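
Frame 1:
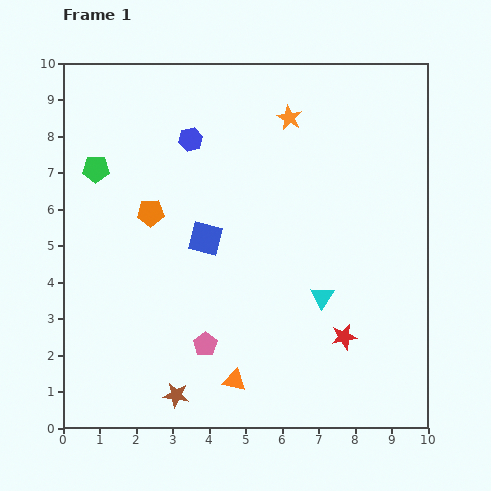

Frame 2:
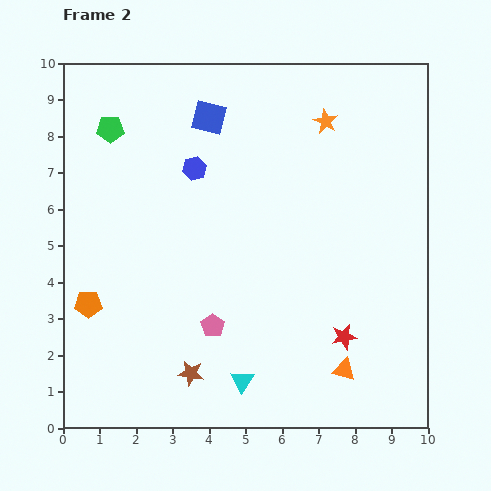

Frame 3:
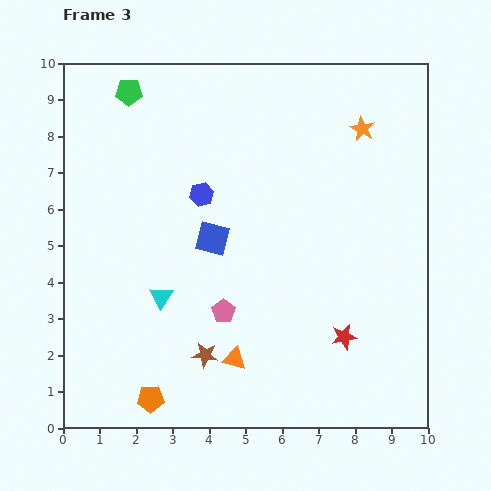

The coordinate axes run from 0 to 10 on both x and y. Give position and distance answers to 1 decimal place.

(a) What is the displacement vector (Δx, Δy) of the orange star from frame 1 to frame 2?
(1.0, -0.1)

The orange star was at (6.2, 8.5) in frame 1 and (7.2, 8.4) in frame 2.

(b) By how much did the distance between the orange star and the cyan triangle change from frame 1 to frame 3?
+2.2

Distance in frame 1: 5.0. Distance in frame 3: 7.2.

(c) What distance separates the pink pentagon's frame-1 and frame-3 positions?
1.0

The pink pentagon moved from (3.9, 2.3) to (4.4, 3.2), a distance of √(0.5² + 0.9²) ≈ 1.0.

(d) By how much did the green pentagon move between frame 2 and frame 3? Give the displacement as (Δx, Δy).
(0.5, 1.0)

The green pentagon was at (1.3, 8.2) in frame 2 and (1.8, 9.2) in frame 3.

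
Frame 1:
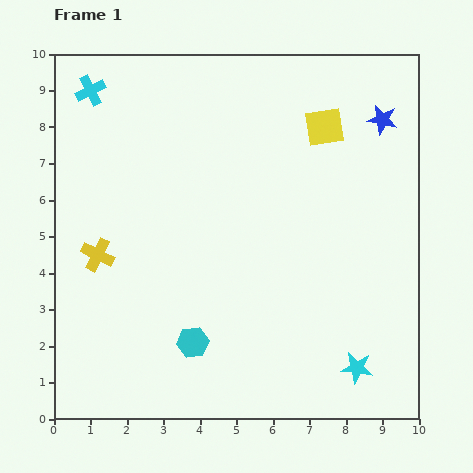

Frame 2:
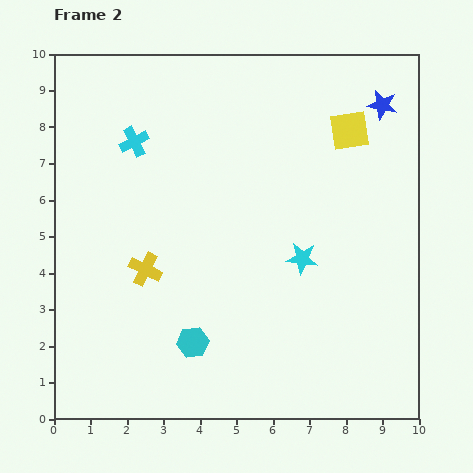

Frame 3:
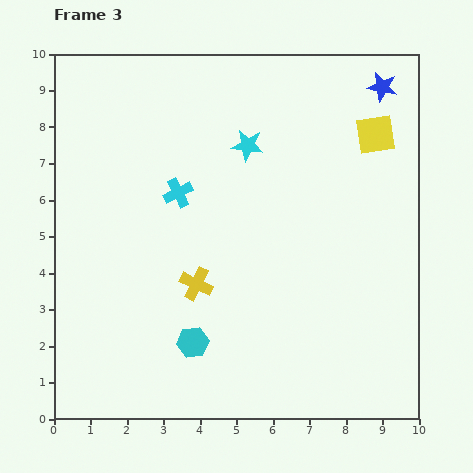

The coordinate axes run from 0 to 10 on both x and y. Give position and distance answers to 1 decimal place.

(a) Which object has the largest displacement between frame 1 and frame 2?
the cyan star

(moved 3.4; next 1.8)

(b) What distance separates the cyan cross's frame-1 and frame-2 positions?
1.8

The cyan cross moved from (1.0, 9.0) to (2.2, 7.6), a distance of √(1.2² + 1.4²) ≈ 1.8.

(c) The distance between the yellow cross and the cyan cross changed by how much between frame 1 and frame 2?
-1.0

Distance in frame 1: 4.5. Distance in frame 2: 3.5.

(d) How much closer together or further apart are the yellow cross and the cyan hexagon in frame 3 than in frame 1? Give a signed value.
-1.9

Distance in frame 1: 3.5. Distance in frame 3: 1.6.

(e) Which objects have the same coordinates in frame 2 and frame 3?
the cyan hexagon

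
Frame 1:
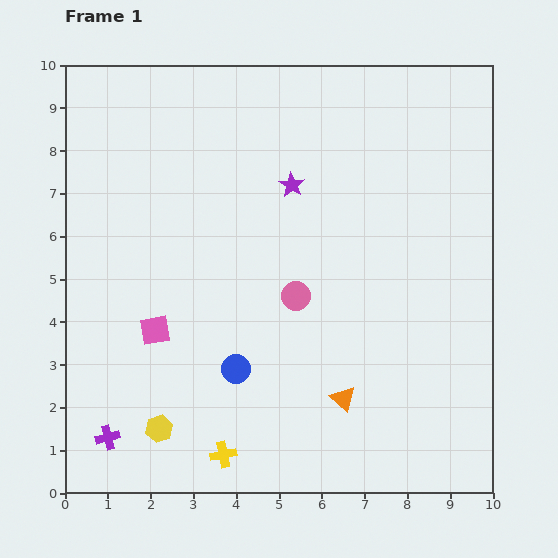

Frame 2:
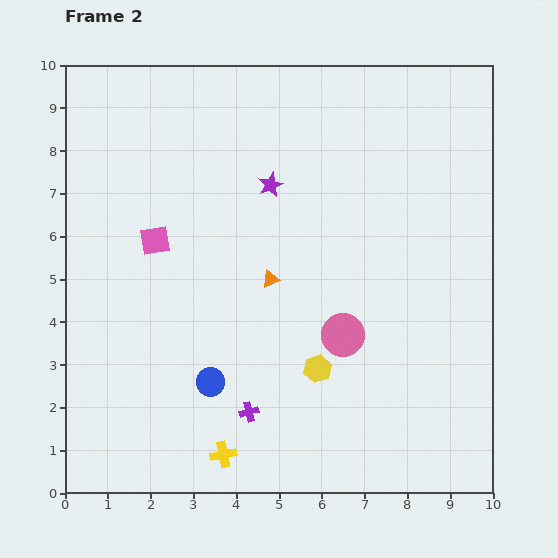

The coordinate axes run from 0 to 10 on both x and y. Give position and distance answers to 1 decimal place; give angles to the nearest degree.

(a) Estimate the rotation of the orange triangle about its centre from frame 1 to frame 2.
53° clockwise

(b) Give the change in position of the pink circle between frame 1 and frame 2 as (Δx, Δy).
(1.1, -0.9)

The pink circle was at (5.4, 4.6) in frame 1 and (6.5, 3.7) in frame 2.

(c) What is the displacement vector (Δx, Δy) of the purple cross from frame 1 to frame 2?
(3.3, 0.6)

The purple cross was at (1.0, 1.3) in frame 1 and (4.3, 1.9) in frame 2.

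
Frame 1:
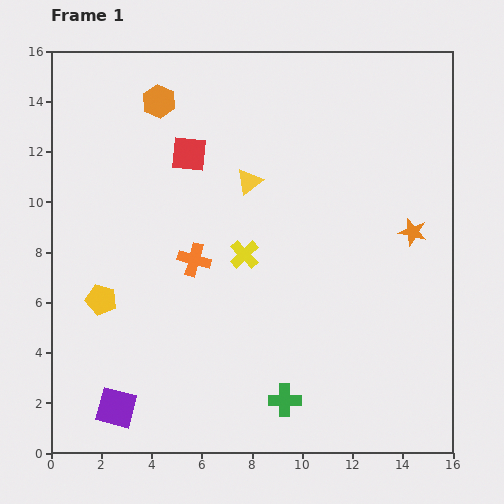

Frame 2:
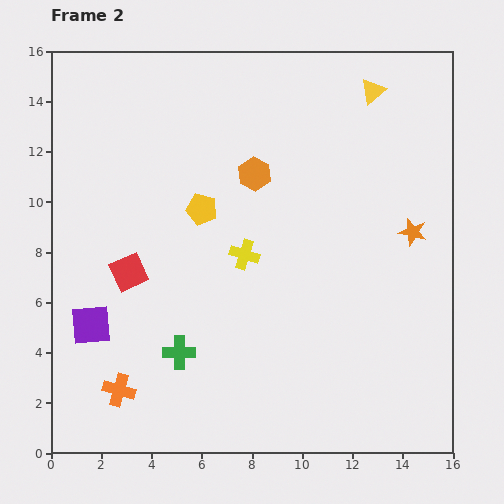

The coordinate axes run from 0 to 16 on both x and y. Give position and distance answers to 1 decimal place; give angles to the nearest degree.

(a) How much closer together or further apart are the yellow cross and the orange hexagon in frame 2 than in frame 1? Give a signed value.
-3.8

Distance in frame 1: 7.0. Distance in frame 2: 3.2.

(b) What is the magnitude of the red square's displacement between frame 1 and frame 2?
5.3

The red square moved from (5.5, 11.9) to (3.1, 7.2), a distance of √(2.4² + 4.7²) ≈ 5.3.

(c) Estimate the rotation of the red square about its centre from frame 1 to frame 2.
30° counter-clockwise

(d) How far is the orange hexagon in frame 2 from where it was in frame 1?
4.8

The orange hexagon moved from (4.3, 14.0) to (8.1, 11.1), a distance of √(3.8² + 2.9²) ≈ 4.8.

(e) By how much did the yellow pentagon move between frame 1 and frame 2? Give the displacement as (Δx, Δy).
(4.0, 3.6)

The yellow pentagon was at (2.0, 6.1) in frame 1 and (6.0, 9.7) in frame 2.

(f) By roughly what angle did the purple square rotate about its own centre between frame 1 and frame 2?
19° counter-clockwise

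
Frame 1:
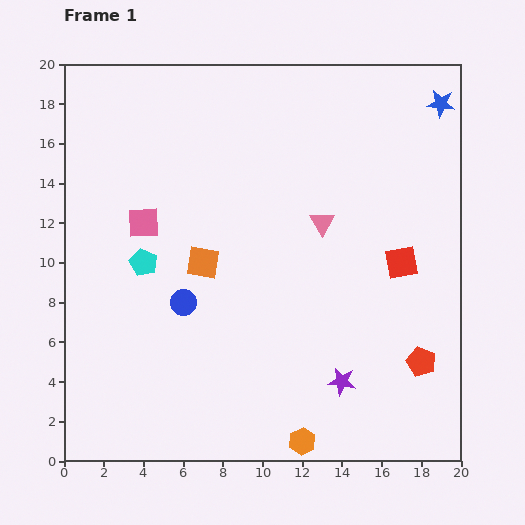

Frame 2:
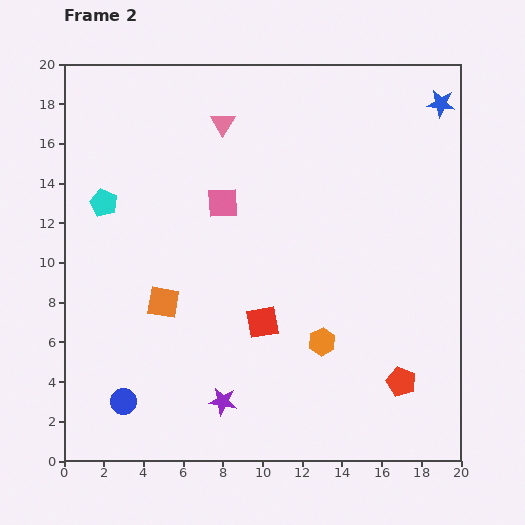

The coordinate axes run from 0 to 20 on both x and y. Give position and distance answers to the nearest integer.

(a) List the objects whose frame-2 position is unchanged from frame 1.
the blue star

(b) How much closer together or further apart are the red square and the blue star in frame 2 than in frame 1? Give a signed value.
+6

Distance in frame 1: 8. Distance in frame 2: 14.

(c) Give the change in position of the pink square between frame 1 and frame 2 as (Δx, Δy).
(4, 1)

The pink square was at (4, 12) in frame 1 and (8, 13) in frame 2.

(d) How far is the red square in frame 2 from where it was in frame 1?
8

The red square moved from (17, 10) to (10, 7), a distance of √(7² + 3²) ≈ 8.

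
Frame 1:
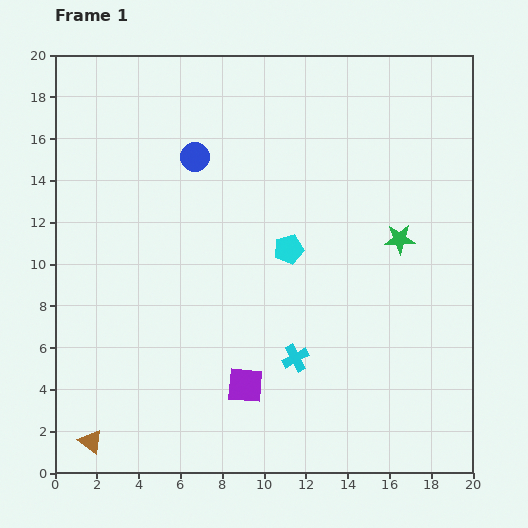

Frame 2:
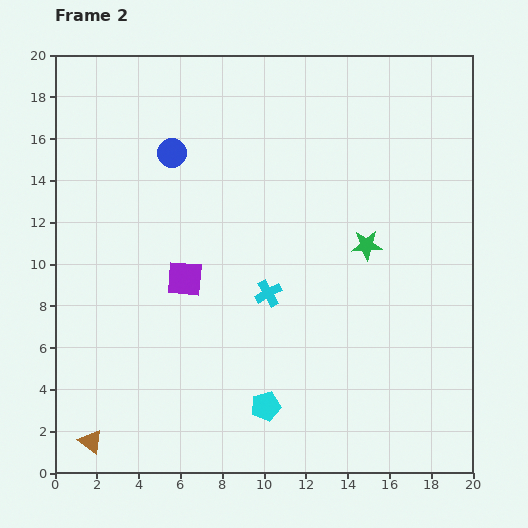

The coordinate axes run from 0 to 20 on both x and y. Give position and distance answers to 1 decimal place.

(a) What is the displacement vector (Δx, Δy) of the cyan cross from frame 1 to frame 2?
(-1.3, 3.1)

The cyan cross was at (11.5, 5.5) in frame 1 and (10.2, 8.6) in frame 2.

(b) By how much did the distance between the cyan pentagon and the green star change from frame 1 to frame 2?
+3.8

Distance in frame 1: 5.3. Distance in frame 2: 9.1.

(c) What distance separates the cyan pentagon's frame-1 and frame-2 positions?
7.6

The cyan pentagon moved from (11.2, 10.7) to (10.1, 3.2), a distance of √(1.1² + 7.5²) ≈ 7.6.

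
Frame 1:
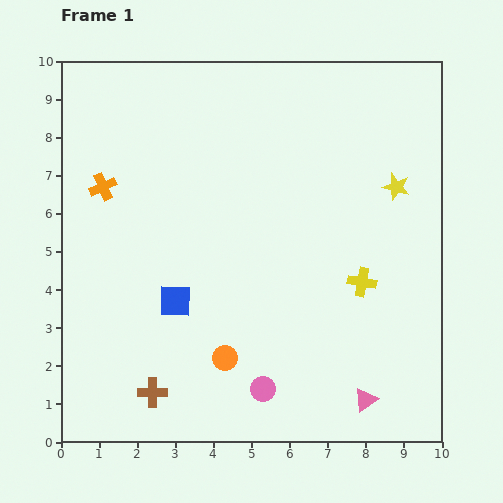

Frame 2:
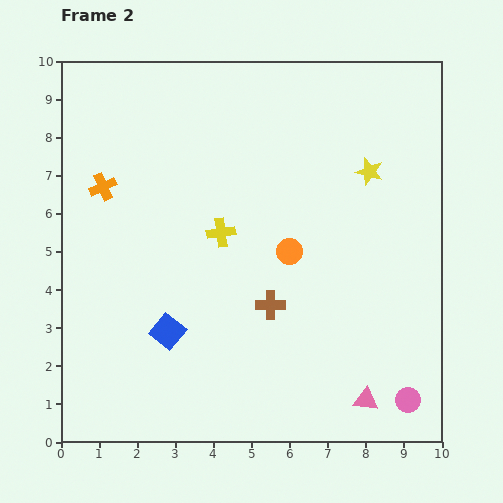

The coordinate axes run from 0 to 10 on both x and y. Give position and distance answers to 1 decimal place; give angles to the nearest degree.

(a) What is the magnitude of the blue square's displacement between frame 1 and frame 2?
0.8

The blue square moved from (3.0, 3.7) to (2.8, 2.9), a distance of √(0.2² + 0.8²) ≈ 0.8.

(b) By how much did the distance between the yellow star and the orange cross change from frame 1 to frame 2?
-0.7

Distance in frame 1: 7.7. Distance in frame 2: 7.0.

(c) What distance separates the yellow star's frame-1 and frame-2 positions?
0.8

The yellow star moved from (8.8, 6.7) to (8.1, 7.1), a distance of √(0.7² + 0.4²) ≈ 0.8.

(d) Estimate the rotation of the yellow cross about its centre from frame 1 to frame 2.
18° counter-clockwise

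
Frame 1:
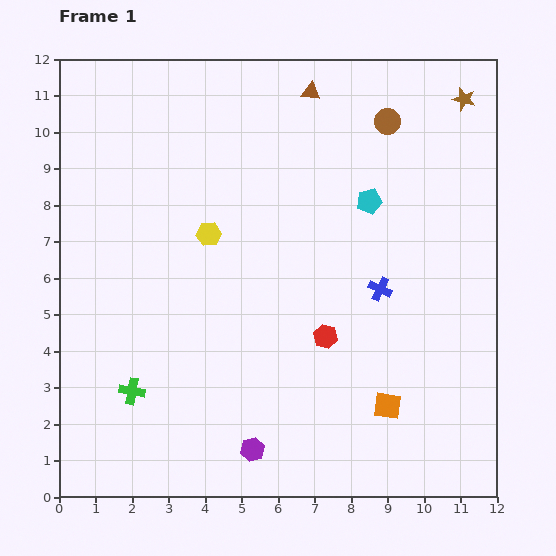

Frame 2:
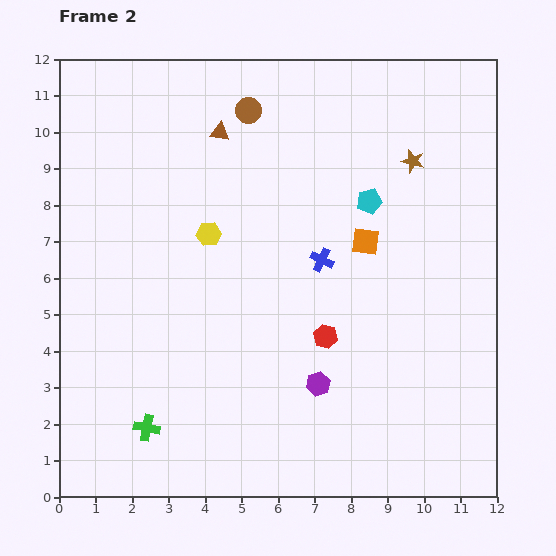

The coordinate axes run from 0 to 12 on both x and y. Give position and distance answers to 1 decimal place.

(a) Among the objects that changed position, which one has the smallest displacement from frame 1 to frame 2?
the green cross

(moved 1.1)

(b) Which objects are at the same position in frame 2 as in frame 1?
the cyan pentagon, the yellow hexagon, the red hexagon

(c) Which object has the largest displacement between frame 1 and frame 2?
the orange square

(moved 4.5; next 3.8)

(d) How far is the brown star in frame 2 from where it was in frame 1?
2.2

The brown star moved from (11.1, 10.9) to (9.7, 9.2), a distance of √(1.4² + 1.7²) ≈ 2.2.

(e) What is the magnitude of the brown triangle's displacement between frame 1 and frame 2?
2.7

The brown triangle moved from (6.9, 11.1) to (4.4, 10.0), a distance of √(2.5² + 1.1²) ≈ 2.7.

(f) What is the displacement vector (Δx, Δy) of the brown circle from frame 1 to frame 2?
(-3.8, 0.3)

The brown circle was at (9.0, 10.3) in frame 1 and (5.2, 10.6) in frame 2.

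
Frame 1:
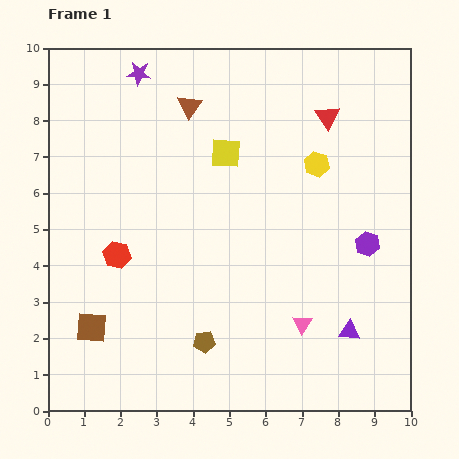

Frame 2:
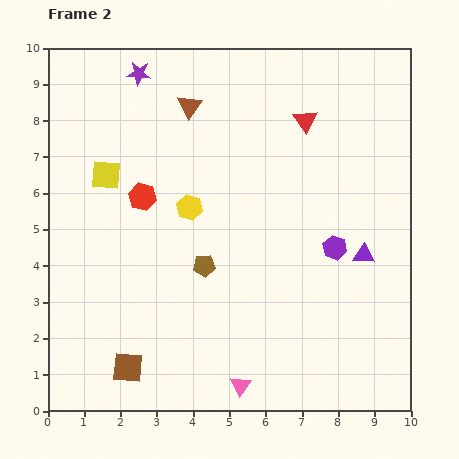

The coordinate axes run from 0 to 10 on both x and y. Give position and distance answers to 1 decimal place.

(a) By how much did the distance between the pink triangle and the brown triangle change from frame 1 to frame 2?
+1.0

Distance in frame 1: 6.8. Distance in frame 2: 7.8.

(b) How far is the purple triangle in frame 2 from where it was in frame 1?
2.1

The purple triangle moved from (8.3, 2.2) to (8.7, 4.3), a distance of √(0.4² + 2.1²) ≈ 2.1.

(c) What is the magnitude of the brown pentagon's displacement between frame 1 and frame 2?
2.1

The brown pentagon moved from (4.3, 1.9) to (4.3, 4.0), a distance of √(0.0² + 2.1²) ≈ 2.1.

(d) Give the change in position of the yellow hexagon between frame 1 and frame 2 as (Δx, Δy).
(-3.5, -1.2)

The yellow hexagon was at (7.4, 6.8) in frame 1 and (3.9, 5.6) in frame 2.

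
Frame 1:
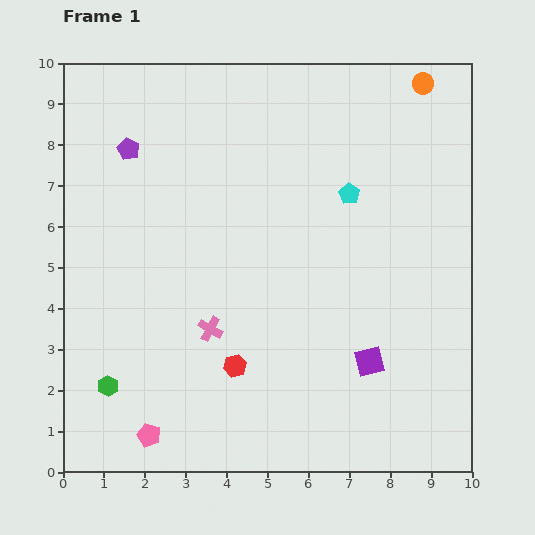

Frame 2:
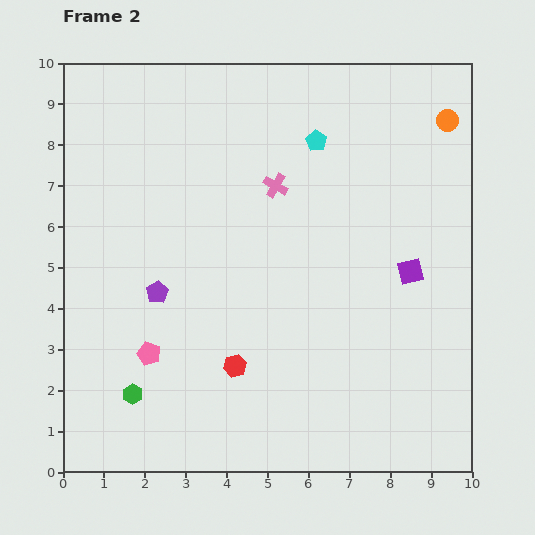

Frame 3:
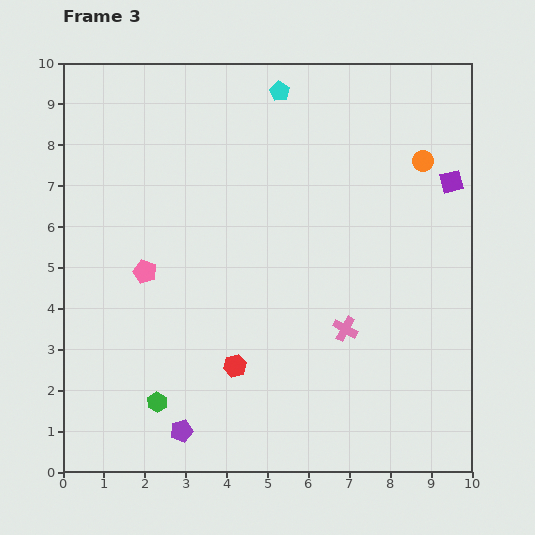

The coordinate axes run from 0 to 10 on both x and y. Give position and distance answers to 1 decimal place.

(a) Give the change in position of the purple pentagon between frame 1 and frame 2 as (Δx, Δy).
(0.7, -3.5)

The purple pentagon was at (1.6, 7.9) in frame 1 and (2.3, 4.4) in frame 2.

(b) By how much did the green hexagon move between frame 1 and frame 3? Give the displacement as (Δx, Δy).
(1.2, -0.4)

The green hexagon was at (1.1, 2.1) in frame 1 and (2.3, 1.7) in frame 3.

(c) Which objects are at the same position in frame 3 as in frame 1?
the red hexagon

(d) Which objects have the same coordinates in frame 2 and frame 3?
the red hexagon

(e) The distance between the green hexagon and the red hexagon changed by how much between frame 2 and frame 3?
-0.5

Distance in frame 2: 2.6. Distance in frame 3: 2.1.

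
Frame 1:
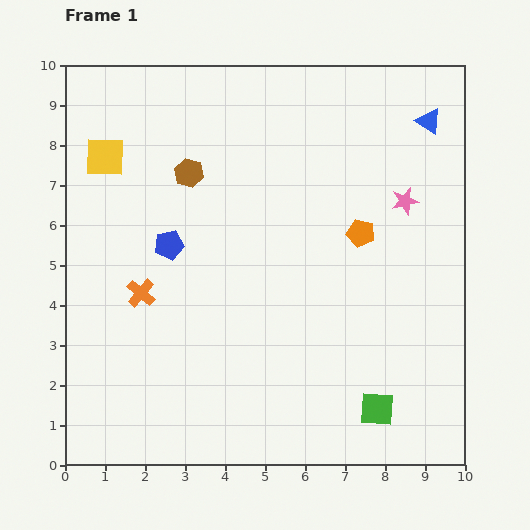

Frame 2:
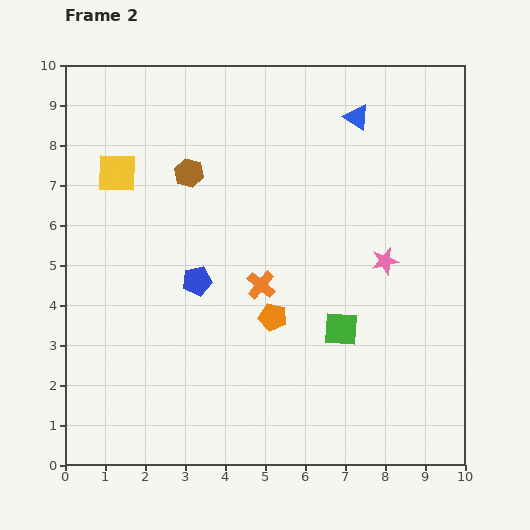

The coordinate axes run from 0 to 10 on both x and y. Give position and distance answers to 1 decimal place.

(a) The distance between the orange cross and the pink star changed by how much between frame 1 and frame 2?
-3.8

Distance in frame 1: 7.0. Distance in frame 2: 3.2.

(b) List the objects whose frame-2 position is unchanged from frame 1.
the brown hexagon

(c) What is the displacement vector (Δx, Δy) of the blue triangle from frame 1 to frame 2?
(-1.8, 0.1)

The blue triangle was at (9.1, 8.6) in frame 1 and (7.3, 8.7) in frame 2.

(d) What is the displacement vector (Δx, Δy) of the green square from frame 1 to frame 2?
(-0.9, 2.0)

The green square was at (7.8, 1.4) in frame 1 and (6.9, 3.4) in frame 2.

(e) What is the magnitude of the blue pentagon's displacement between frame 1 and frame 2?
1.1

The blue pentagon moved from (2.6, 5.5) to (3.3, 4.6), a distance of √(0.7² + 0.9²) ≈ 1.1.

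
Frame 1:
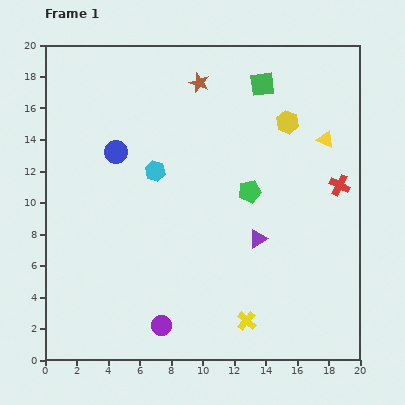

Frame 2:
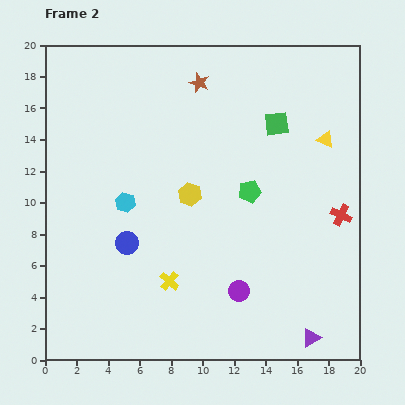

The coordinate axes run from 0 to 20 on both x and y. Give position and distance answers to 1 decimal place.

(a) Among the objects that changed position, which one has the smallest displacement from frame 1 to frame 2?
the red cross

(moved 1.9)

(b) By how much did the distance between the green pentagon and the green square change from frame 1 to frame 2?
-2.2

Distance in frame 1: 6.8. Distance in frame 2: 4.6.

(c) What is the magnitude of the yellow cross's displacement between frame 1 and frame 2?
5.5

The yellow cross moved from (12.8, 2.5) to (7.9, 5.0), a distance of √(4.9² + 2.5²) ≈ 5.5.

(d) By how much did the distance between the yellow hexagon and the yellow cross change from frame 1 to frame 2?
-7.2

Distance in frame 1: 12.9. Distance in frame 2: 5.7.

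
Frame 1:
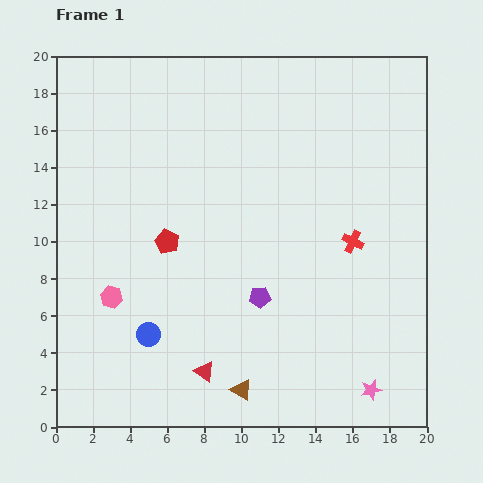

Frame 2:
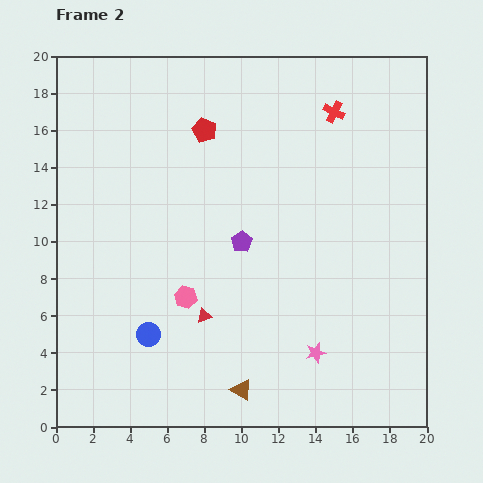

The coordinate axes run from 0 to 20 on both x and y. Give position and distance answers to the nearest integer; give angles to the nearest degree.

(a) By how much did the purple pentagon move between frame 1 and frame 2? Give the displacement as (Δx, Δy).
(-1, 3)

The purple pentagon was at (11, 7) in frame 1 and (10, 10) in frame 2.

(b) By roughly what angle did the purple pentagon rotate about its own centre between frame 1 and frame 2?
27° counter-clockwise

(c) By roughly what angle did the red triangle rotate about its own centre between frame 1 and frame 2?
54° counter-clockwise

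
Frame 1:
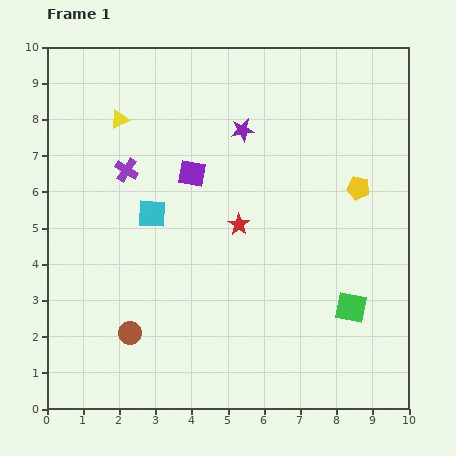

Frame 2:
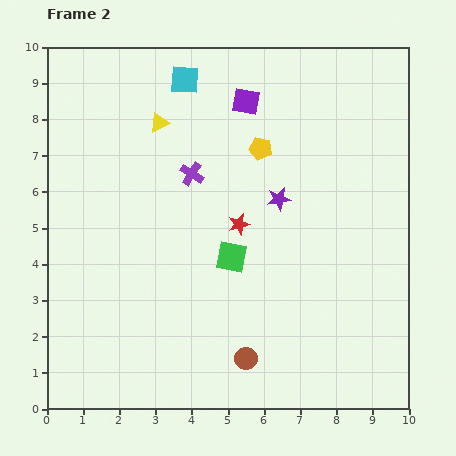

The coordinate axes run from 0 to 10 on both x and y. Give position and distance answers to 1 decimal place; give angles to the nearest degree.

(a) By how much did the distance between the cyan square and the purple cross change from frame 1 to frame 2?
+1.2

Distance in frame 1: 1.4. Distance in frame 2: 2.6.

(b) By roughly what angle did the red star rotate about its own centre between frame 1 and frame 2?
22° clockwise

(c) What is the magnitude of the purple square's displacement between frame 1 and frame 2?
2.5

The purple square moved from (4.0, 6.5) to (5.5, 8.5), a distance of √(1.5² + 2.0²) ≈ 2.5.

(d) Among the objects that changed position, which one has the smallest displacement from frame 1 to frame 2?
the yellow triangle

(moved 1.1)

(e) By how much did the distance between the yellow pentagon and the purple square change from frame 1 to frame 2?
-3.2

Distance in frame 1: 4.6. Distance in frame 2: 1.4.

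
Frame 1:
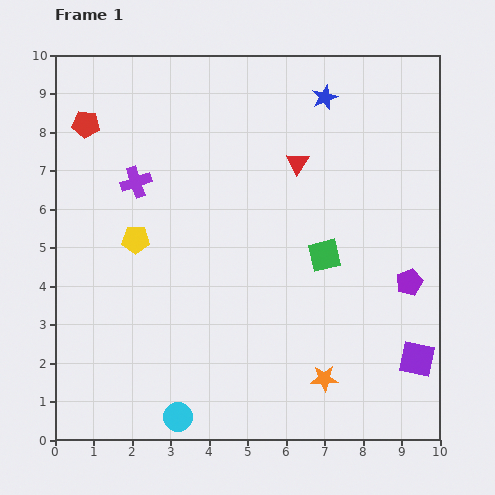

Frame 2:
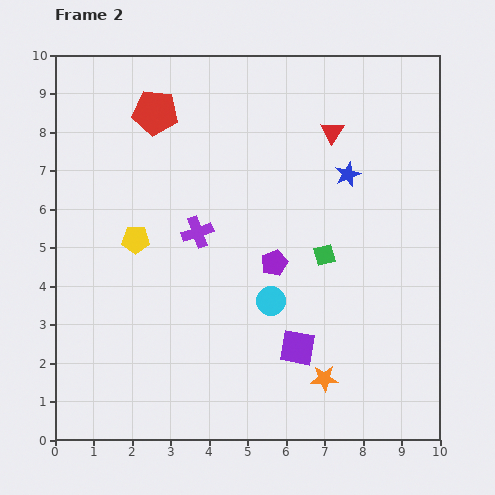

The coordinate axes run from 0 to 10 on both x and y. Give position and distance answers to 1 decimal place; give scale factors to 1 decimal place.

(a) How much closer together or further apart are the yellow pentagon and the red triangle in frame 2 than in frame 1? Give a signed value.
+1.1

Distance in frame 1: 4.7. Distance in frame 2: 5.8.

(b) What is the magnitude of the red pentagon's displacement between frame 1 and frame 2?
1.8

The red pentagon moved from (0.8, 8.2) to (2.6, 8.5), a distance of √(1.8² + 0.3²) ≈ 1.8.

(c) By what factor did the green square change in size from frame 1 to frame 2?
0.6×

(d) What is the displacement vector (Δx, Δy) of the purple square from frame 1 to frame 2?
(-3.1, 0.3)

The purple square was at (9.4, 2.1) in frame 1 and (6.3, 2.4) in frame 2.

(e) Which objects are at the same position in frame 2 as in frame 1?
the orange star, the green square, the yellow pentagon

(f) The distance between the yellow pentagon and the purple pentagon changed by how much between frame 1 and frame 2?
-3.6

Distance in frame 1: 7.2. Distance in frame 2: 3.6.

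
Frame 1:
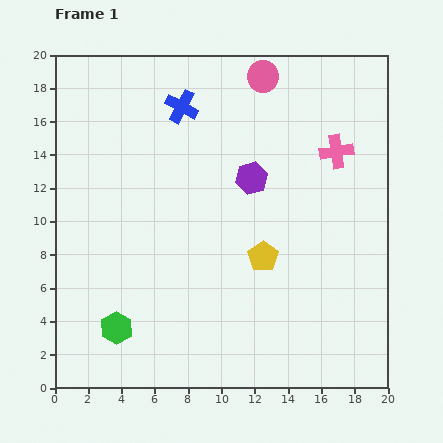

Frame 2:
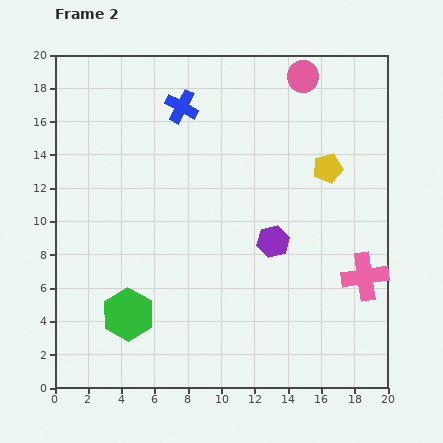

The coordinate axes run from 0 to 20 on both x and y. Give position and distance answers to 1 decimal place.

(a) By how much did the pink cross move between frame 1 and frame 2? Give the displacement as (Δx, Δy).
(1.7, -7.5)

The pink cross was at (16.9, 14.2) in frame 1 and (18.6, 6.7) in frame 2.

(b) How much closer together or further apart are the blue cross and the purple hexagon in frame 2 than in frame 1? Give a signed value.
+3.8

Distance in frame 1: 6.0. Distance in frame 2: 9.8.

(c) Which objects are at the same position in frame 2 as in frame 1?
the blue cross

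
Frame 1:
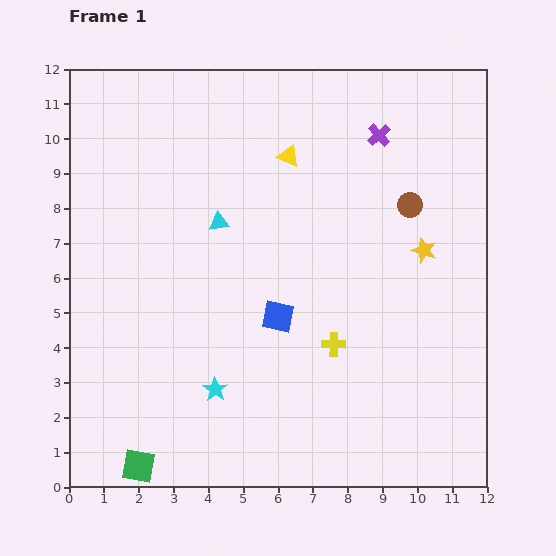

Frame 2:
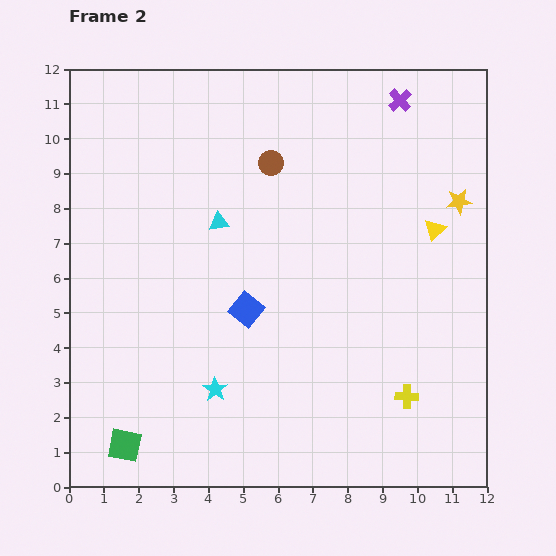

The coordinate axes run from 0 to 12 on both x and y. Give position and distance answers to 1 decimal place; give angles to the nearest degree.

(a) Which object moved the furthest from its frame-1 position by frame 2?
the yellow triangle

(moved 4.7; next 4.2)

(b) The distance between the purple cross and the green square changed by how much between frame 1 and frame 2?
+1.0

Distance in frame 1: 11.7. Distance in frame 2: 12.7.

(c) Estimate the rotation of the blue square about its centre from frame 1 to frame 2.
26° clockwise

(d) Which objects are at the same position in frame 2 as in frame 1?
the cyan triangle, the cyan star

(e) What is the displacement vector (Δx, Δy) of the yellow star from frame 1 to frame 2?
(1.0, 1.4)

The yellow star was at (10.2, 6.8) in frame 1 and (11.2, 8.2) in frame 2.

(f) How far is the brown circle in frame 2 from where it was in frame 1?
4.2

The brown circle moved from (9.8, 8.1) to (5.8, 9.3), a distance of √(4.0² + 1.2²) ≈ 4.2.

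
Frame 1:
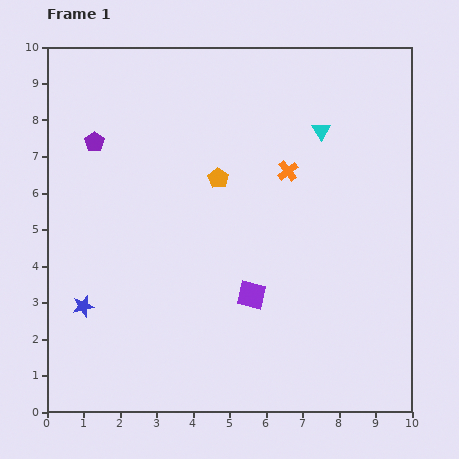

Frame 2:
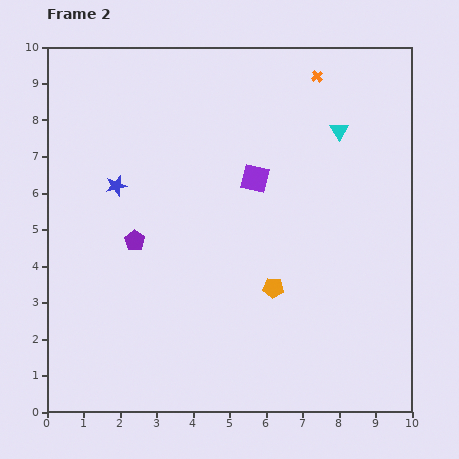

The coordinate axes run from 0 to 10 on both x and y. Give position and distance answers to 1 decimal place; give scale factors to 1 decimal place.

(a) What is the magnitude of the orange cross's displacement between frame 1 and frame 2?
2.7

The orange cross moved from (6.6, 6.6) to (7.4, 9.2), a distance of √(0.8² + 2.6²) ≈ 2.7.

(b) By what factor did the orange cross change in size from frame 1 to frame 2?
0.6×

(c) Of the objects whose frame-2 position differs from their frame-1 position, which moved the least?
the cyan triangle

(moved 0.5)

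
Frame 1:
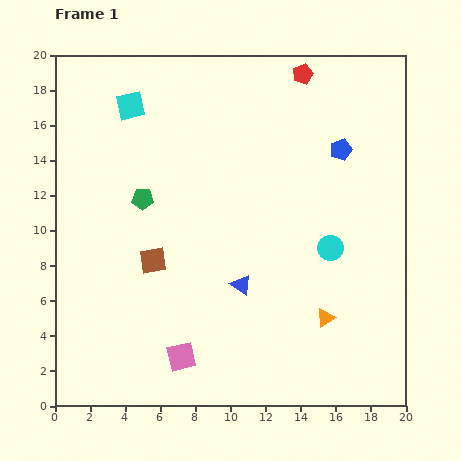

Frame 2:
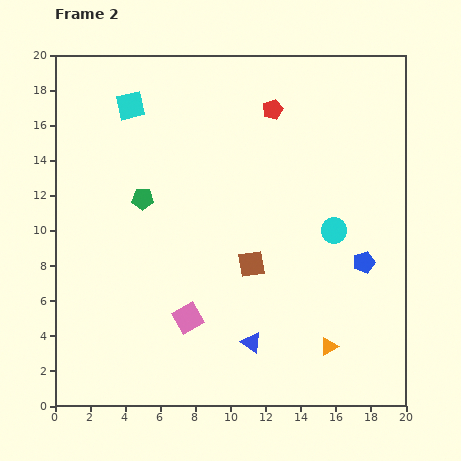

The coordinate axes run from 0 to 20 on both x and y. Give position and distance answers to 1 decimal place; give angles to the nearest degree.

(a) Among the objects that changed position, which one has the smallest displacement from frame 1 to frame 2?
the cyan circle

(moved 1.0)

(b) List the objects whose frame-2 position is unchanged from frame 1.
the cyan square, the green pentagon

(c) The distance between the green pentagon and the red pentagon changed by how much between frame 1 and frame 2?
-2.5

Distance in frame 1: 11.5. Distance in frame 2: 9.0.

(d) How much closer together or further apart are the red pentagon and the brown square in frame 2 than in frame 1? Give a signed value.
-4.7

Distance in frame 1: 13.6. Distance in frame 2: 8.9.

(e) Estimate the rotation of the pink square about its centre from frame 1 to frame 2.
17° counter-clockwise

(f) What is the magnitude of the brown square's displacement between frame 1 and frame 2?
5.6

The brown square moved from (5.6, 8.3) to (11.2, 8.1), a distance of √(5.6² + 0.2²) ≈ 5.6.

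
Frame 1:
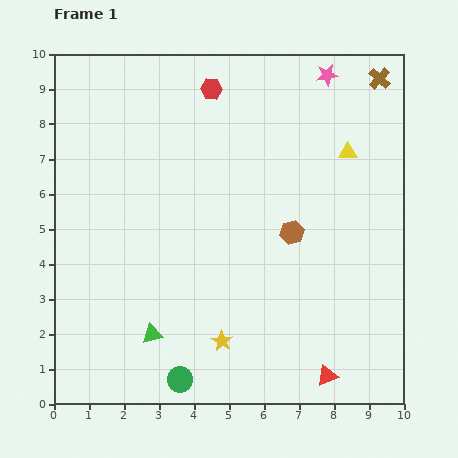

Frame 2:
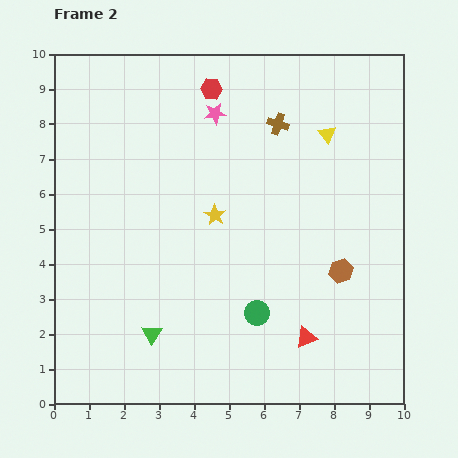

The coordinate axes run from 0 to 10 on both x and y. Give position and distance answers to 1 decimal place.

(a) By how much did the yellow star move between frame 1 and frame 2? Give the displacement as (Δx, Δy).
(-0.2, 3.6)

The yellow star was at (4.8, 1.8) in frame 1 and (4.6, 5.4) in frame 2.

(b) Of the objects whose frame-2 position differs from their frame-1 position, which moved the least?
the yellow triangle

(moved 0.8)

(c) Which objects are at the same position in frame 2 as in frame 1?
the red hexagon, the green triangle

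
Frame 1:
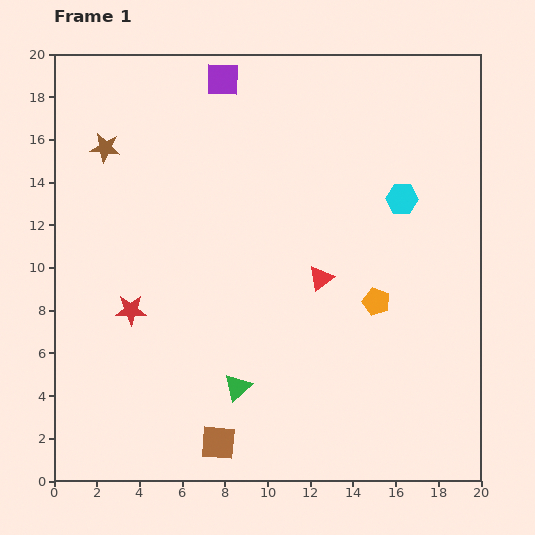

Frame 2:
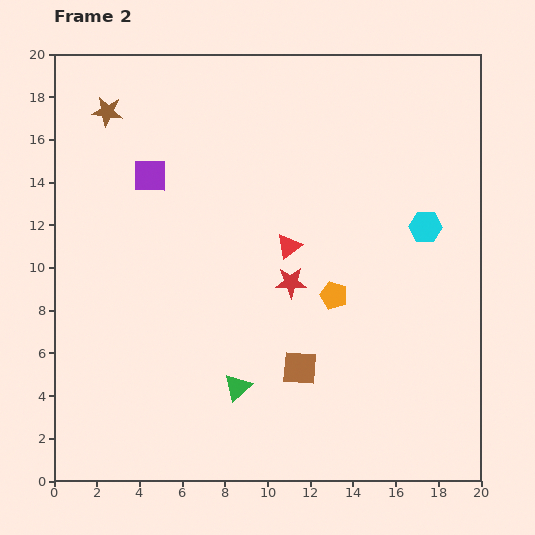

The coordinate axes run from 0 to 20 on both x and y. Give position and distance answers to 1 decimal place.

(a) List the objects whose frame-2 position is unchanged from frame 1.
the green triangle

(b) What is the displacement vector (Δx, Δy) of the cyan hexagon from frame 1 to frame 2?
(1.1, -1.3)

The cyan hexagon was at (16.3, 13.2) in frame 1 and (17.4, 11.9) in frame 2.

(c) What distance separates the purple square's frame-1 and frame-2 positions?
5.6

The purple square moved from (7.9, 18.8) to (4.5, 14.3), a distance of √(3.4² + 4.5²) ≈ 5.6.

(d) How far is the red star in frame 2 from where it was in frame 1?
7.6

The red star moved from (3.6, 8.0) to (11.1, 9.3), a distance of √(7.5² + 1.3²) ≈ 7.6.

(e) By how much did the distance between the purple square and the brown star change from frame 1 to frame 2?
-2.8

Distance in frame 1: 6.4. Distance in frame 2: 3.6.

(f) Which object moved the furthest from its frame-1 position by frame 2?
the red star

(moved 7.6; next 5.6)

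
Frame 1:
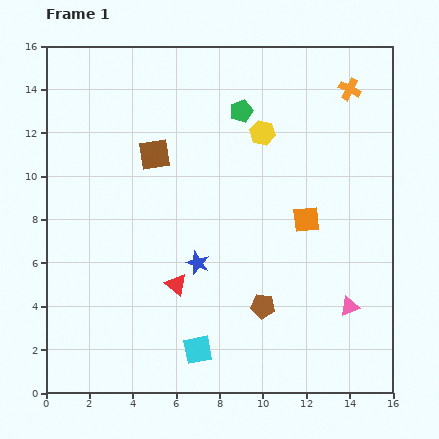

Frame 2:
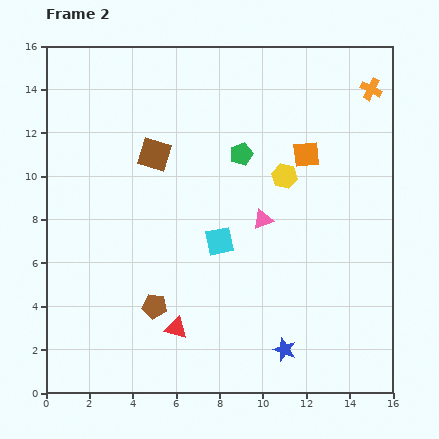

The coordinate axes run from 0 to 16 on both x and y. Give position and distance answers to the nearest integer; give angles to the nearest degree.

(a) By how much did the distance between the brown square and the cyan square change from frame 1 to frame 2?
-4

Distance in frame 1: 9. Distance in frame 2: 5.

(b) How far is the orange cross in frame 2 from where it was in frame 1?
1

The orange cross moved from (14, 14) to (15, 14), a distance of √(1² + 0²) ≈ 1.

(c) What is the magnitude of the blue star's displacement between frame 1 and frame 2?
6

The blue star moved from (7, 6) to (11, 2), a distance of √(4² + 4²) ≈ 6.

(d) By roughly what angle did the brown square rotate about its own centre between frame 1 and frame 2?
25° clockwise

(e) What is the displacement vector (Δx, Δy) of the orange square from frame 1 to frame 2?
(0, 3)

The orange square was at (12, 8) in frame 1 and (12, 11) in frame 2.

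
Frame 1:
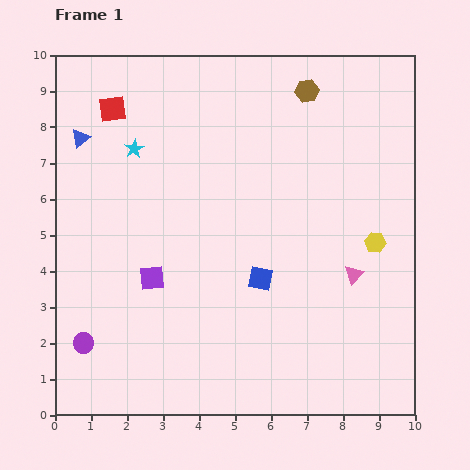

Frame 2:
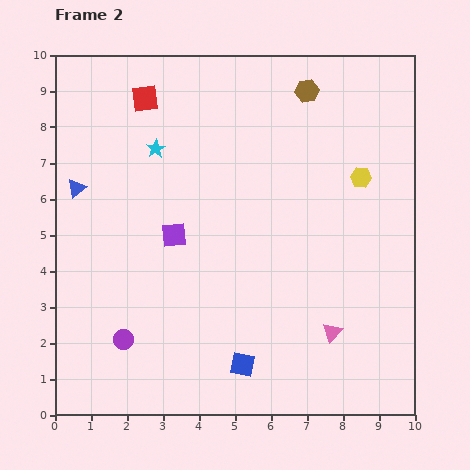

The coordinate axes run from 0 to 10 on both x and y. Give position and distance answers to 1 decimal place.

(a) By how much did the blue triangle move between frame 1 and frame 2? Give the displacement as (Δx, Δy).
(-0.1, -1.4)

The blue triangle was at (0.7, 7.7) in frame 1 and (0.6, 6.3) in frame 2.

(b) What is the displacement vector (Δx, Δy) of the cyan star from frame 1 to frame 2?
(0.6, 0.0)

The cyan star was at (2.2, 7.4) in frame 1 and (2.8, 7.4) in frame 2.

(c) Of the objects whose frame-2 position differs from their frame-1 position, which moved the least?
the cyan star

(moved 0.6)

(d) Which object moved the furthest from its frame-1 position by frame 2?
the blue square

(moved 2.5; next 1.8)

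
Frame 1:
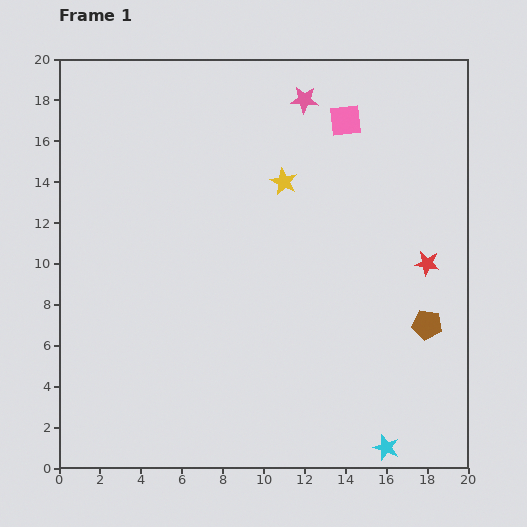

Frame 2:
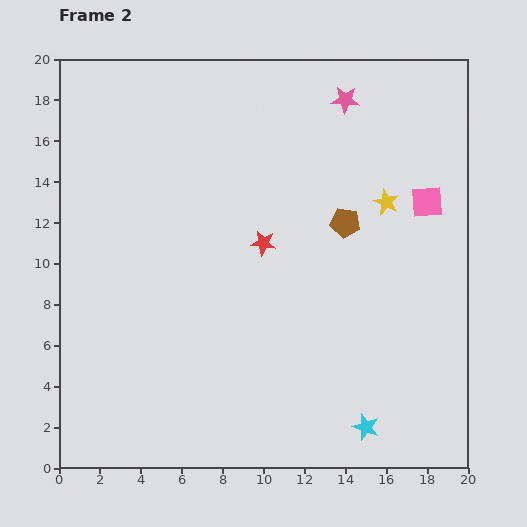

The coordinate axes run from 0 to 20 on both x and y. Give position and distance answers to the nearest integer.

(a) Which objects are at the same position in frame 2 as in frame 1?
none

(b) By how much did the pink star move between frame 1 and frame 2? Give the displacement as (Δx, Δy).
(2, 0)

The pink star was at (12, 18) in frame 1 and (14, 18) in frame 2.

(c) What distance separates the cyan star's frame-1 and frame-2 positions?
1

The cyan star moved from (16, 1) to (15, 2), a distance of √(1² + 1²) ≈ 1.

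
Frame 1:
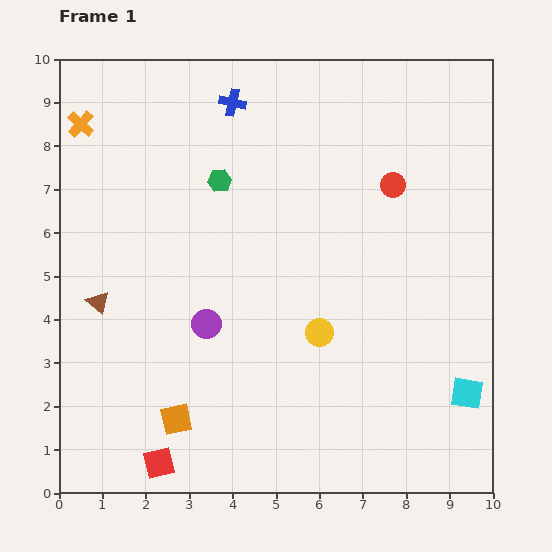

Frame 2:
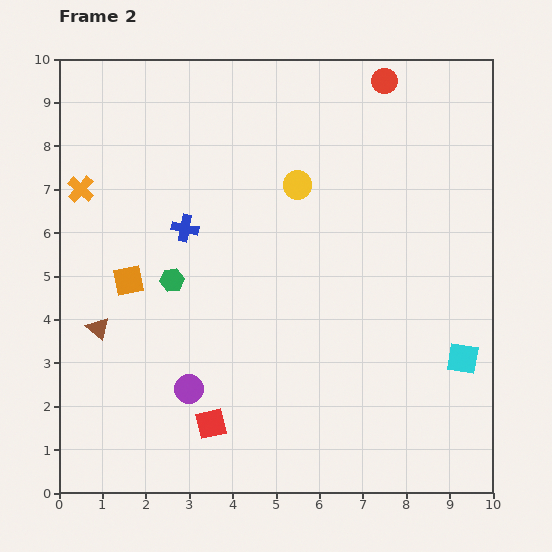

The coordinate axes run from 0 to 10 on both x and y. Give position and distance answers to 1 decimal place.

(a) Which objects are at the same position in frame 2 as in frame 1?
none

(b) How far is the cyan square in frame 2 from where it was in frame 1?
0.8

The cyan square moved from (9.4, 2.3) to (9.3, 3.1), a distance of √(0.1² + 0.8²) ≈ 0.8.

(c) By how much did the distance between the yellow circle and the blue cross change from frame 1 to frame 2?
-2.9

Distance in frame 1: 5.7. Distance in frame 2: 2.8.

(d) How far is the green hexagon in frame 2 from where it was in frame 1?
2.5

The green hexagon moved from (3.7, 7.2) to (2.6, 4.9), a distance of √(1.1² + 2.3²) ≈ 2.5.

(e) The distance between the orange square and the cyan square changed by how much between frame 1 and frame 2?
+1.2

Distance in frame 1: 6.7. Distance in frame 2: 7.9.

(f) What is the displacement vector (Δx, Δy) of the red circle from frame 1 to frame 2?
(-0.2, 2.4)

The red circle was at (7.7, 7.1) in frame 1 and (7.5, 9.5) in frame 2.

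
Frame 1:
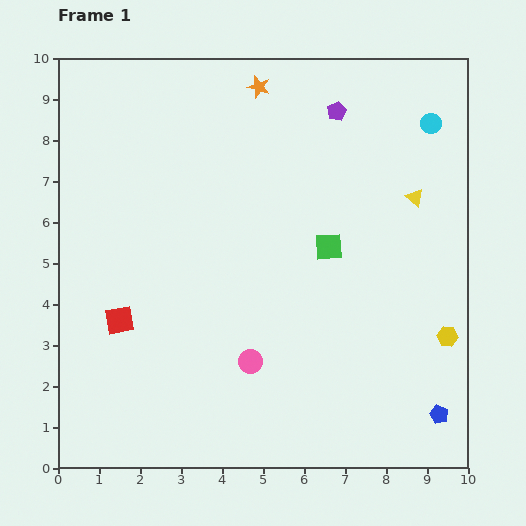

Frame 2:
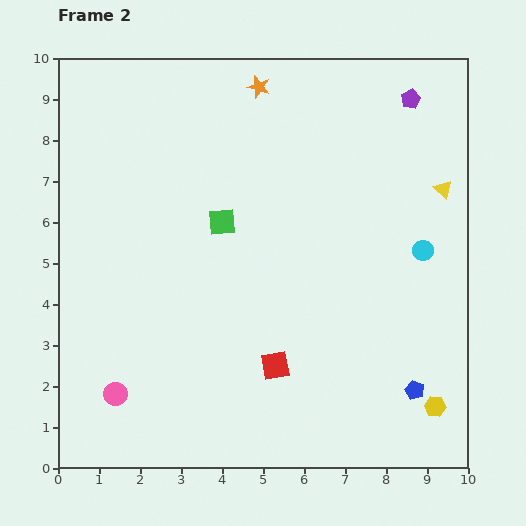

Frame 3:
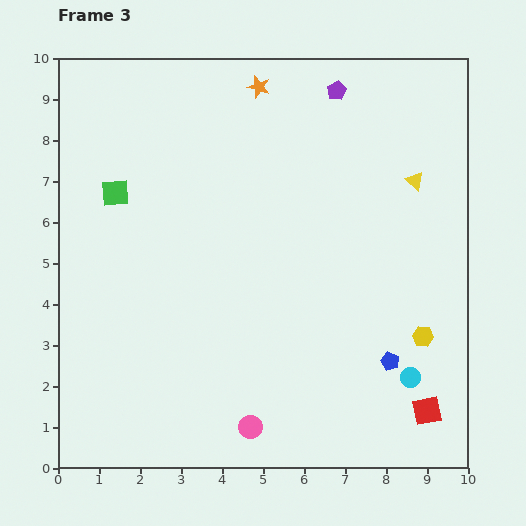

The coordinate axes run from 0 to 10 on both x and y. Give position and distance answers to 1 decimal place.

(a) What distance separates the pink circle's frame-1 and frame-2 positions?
3.4

The pink circle moved from (4.7, 2.6) to (1.4, 1.8), a distance of √(3.3² + 0.8²) ≈ 3.4.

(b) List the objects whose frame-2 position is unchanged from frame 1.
the orange star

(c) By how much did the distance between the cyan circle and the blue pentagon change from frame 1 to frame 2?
-3.7

Distance in frame 1: 7.1. Distance in frame 2: 3.4.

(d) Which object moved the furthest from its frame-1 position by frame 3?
the red square

(moved 7.8; next 6.2)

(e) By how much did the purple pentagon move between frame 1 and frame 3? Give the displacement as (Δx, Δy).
(0.0, 0.5)

The purple pentagon was at (6.8, 8.7) in frame 1 and (6.8, 9.2) in frame 3.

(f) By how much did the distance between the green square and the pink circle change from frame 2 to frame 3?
+1.7

Distance in frame 2: 4.9. Distance in frame 3: 6.6.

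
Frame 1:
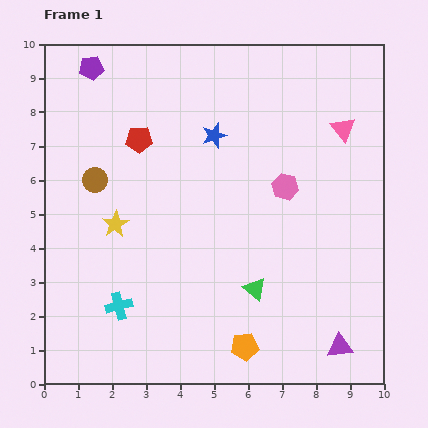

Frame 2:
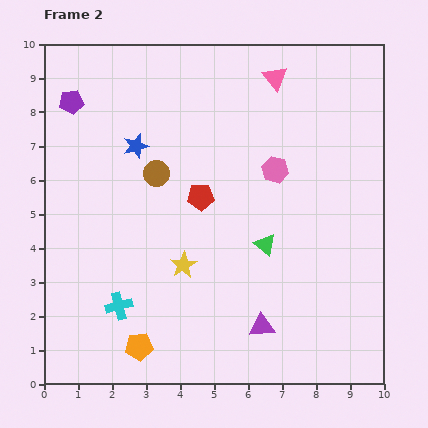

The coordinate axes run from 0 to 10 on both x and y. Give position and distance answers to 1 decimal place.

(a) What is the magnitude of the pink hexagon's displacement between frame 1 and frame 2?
0.6

The pink hexagon moved from (7.1, 5.8) to (6.8, 6.3), a distance of √(0.3² + 0.5²) ≈ 0.6.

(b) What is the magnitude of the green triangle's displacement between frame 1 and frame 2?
1.3

The green triangle moved from (6.2, 2.8) to (6.5, 4.1), a distance of √(0.3² + 1.3²) ≈ 1.3.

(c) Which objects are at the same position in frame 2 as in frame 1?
the cyan cross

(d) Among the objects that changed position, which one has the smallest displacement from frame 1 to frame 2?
the pink hexagon

(moved 0.6)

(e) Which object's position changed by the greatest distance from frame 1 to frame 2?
the orange pentagon

(moved 3.1; next 2.5)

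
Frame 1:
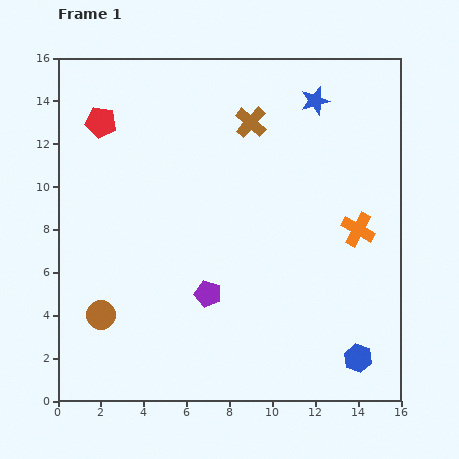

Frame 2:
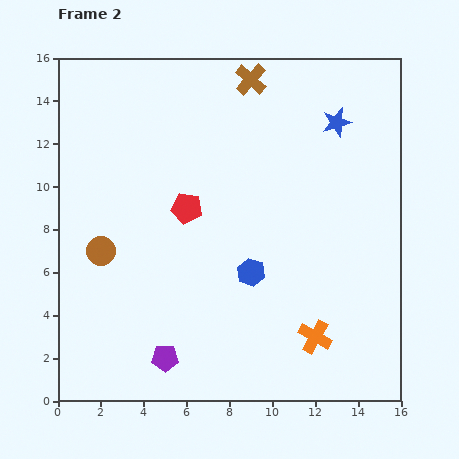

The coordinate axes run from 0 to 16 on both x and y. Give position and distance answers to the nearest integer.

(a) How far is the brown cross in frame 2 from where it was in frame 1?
2

The brown cross moved from (9, 13) to (9, 15), a distance of √(0² + 2²) ≈ 2.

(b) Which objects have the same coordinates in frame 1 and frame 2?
none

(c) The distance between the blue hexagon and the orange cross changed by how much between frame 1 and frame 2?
-2

Distance in frame 1: 6. Distance in frame 2: 4.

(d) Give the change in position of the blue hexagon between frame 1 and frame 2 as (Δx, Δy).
(-5, 4)

The blue hexagon was at (14, 2) in frame 1 and (9, 6) in frame 2.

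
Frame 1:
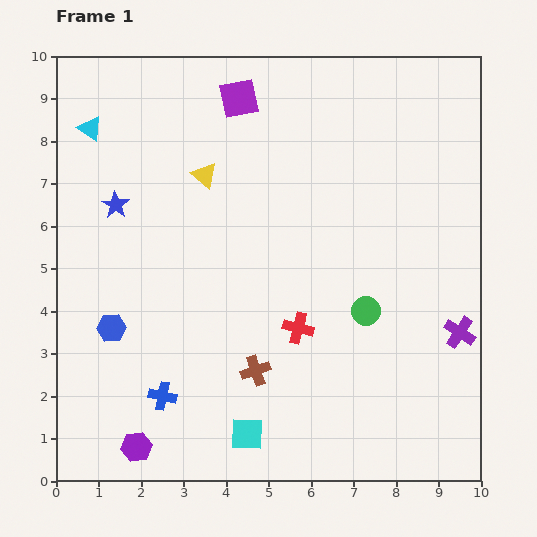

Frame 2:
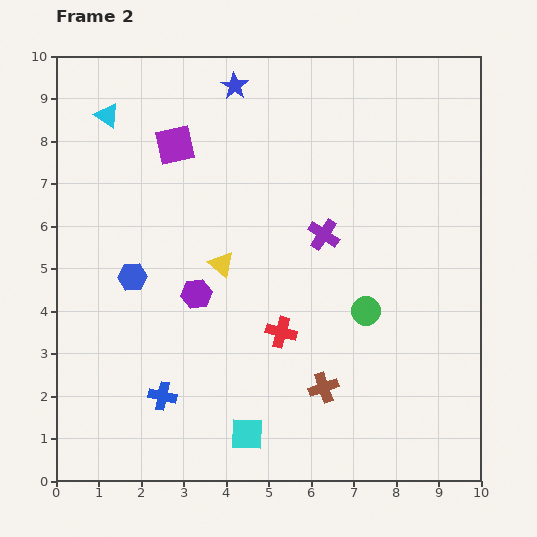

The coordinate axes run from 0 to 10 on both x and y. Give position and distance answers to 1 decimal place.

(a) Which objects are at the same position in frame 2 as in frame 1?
the blue cross, the cyan square, the green circle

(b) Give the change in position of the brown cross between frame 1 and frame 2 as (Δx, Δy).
(1.6, -0.4)

The brown cross was at (4.7, 2.6) in frame 1 and (6.3, 2.2) in frame 2.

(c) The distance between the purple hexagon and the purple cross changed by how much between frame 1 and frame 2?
-4.8

Distance in frame 1: 8.1. Distance in frame 2: 3.3.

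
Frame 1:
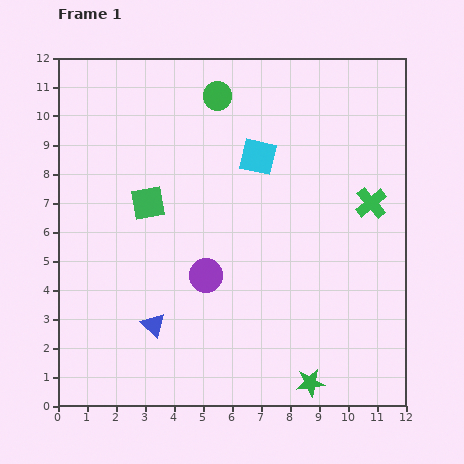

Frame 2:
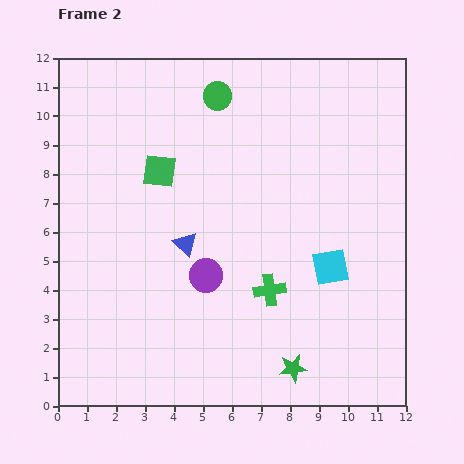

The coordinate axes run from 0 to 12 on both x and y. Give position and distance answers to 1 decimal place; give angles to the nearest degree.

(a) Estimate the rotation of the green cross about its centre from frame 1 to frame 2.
33° clockwise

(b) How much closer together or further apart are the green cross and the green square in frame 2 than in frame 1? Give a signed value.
-2.1

Distance in frame 1: 7.7. Distance in frame 2: 5.6.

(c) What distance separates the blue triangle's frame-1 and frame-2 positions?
3.0

The blue triangle moved from (3.3, 2.8) to (4.4, 5.6), a distance of √(1.1² + 2.8²) ≈ 3.0.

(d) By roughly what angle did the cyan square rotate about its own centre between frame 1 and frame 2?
23° counter-clockwise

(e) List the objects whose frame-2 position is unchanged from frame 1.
the purple circle, the green circle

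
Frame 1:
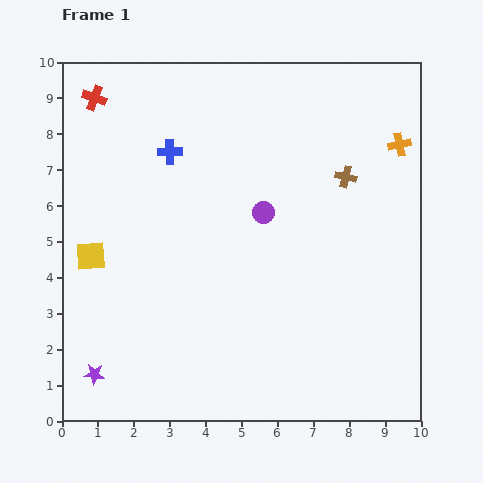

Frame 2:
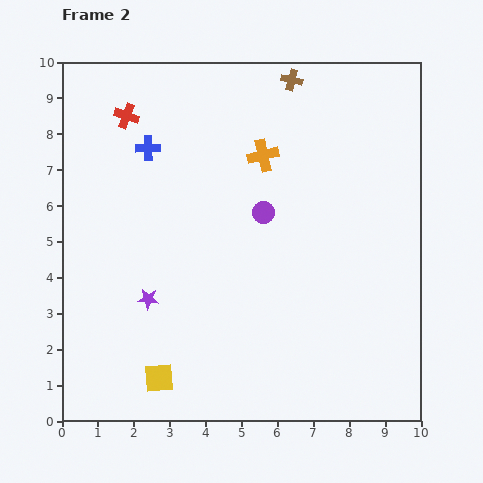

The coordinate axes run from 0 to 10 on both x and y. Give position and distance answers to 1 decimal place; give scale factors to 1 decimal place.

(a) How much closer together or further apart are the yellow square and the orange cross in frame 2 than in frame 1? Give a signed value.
-2.3

Distance in frame 1: 9.1. Distance in frame 2: 6.8.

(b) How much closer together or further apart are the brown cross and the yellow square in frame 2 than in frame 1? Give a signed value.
+1.7

Distance in frame 1: 7.4. Distance in frame 2: 9.1.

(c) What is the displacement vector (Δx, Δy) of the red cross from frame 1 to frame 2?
(0.9, -0.5)

The red cross was at (0.9, 9.0) in frame 1 and (1.8, 8.5) in frame 2.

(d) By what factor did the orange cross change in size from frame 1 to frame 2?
1.4×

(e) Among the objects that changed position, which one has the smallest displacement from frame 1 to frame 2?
the blue cross

(moved 0.6)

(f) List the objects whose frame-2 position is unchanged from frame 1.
the purple circle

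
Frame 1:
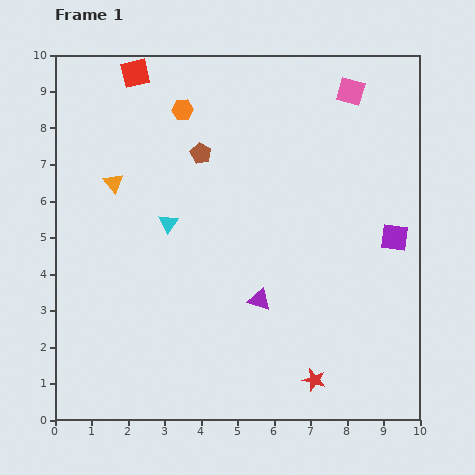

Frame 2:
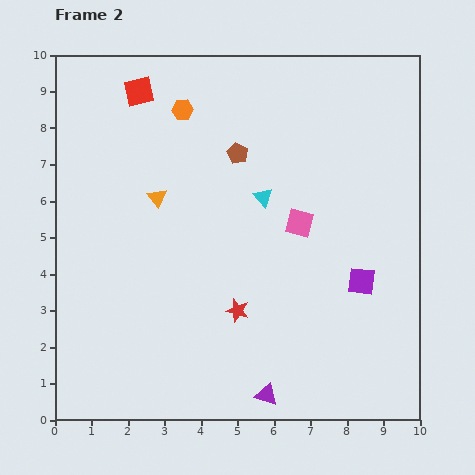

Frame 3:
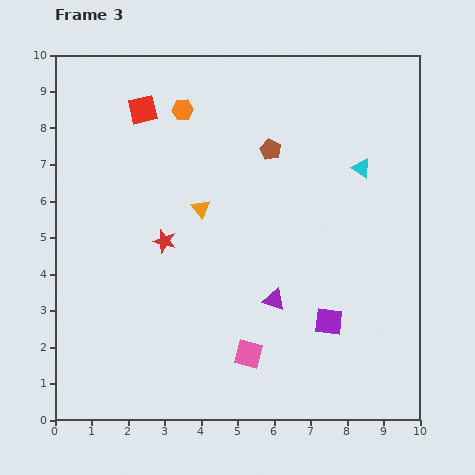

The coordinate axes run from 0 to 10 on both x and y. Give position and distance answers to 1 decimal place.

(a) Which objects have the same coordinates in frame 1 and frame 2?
the orange hexagon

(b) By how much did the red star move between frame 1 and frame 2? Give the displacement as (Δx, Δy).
(-2.1, 1.9)

The red star was at (7.1, 1.1) in frame 1 and (5.0, 3.0) in frame 2.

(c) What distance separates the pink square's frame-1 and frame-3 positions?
7.7

The pink square moved from (8.1, 9.0) to (5.3, 1.8), a distance of √(2.8² + 7.2²) ≈ 7.7.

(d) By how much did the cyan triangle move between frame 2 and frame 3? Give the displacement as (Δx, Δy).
(2.7, 0.8)

The cyan triangle was at (5.7, 6.1) in frame 2 and (8.4, 6.9) in frame 3.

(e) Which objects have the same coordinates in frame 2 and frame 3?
the orange hexagon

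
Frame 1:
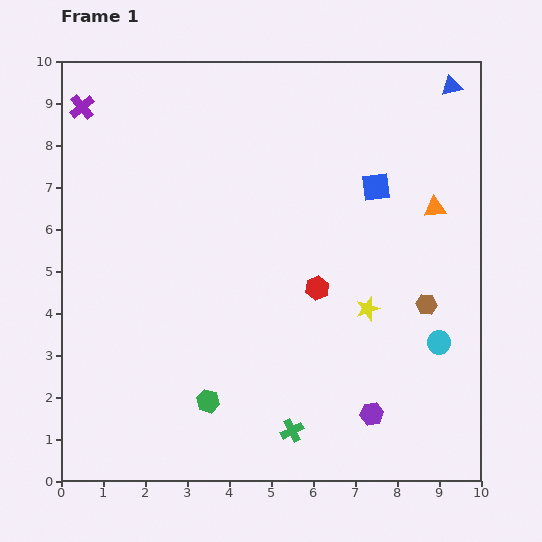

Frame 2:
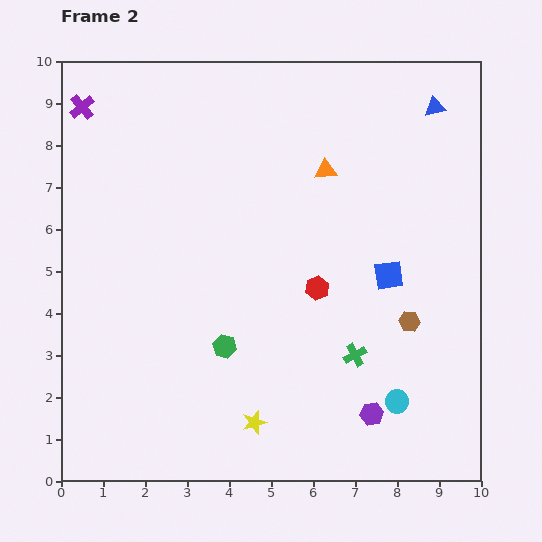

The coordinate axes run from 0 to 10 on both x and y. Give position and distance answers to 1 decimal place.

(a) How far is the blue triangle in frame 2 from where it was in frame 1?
0.6

The blue triangle moved from (9.3, 9.4) to (8.9, 8.9), a distance of √(0.4² + 0.5²) ≈ 0.6.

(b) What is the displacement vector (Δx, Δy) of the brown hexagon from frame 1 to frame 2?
(-0.4, -0.4)

The brown hexagon was at (8.7, 4.2) in frame 1 and (8.3, 3.8) in frame 2.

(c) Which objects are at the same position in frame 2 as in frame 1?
the purple cross, the purple hexagon, the red hexagon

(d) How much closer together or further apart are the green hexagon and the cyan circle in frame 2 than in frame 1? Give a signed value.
-1.4

Distance in frame 1: 5.7. Distance in frame 2: 4.3.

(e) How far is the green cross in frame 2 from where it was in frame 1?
2.3

The green cross moved from (5.5, 1.2) to (7.0, 3.0), a distance of √(1.5² + 1.8²) ≈ 2.3.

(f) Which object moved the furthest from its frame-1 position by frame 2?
the yellow star

(moved 3.8; next 2.8)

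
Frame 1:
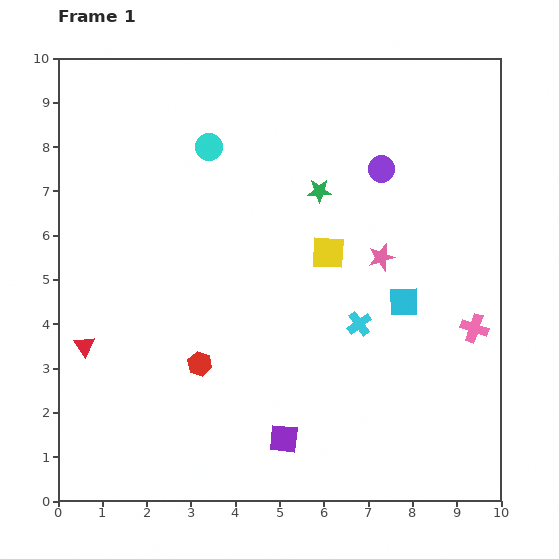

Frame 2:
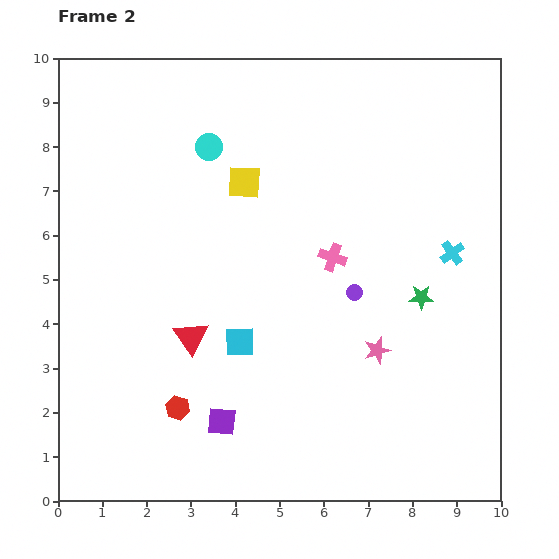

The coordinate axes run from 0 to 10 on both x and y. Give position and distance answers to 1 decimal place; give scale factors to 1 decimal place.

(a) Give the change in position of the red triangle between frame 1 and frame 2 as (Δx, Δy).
(2.4, 0.2)

The red triangle was at (0.6, 3.5) in frame 1 and (3.0, 3.7) in frame 2.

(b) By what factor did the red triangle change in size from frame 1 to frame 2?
1.7×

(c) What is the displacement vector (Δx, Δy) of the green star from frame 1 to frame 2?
(2.3, -2.4)

The green star was at (5.9, 7.0) in frame 1 and (8.2, 4.6) in frame 2.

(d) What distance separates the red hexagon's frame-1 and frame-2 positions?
1.1

The red hexagon moved from (3.2, 3.1) to (2.7, 2.1), a distance of √(0.5² + 1.0²) ≈ 1.1.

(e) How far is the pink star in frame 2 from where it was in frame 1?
2.1

The pink star moved from (7.3, 5.5) to (7.2, 3.4), a distance of √(0.1² + 2.1²) ≈ 2.1.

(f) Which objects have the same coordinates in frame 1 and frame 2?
the cyan circle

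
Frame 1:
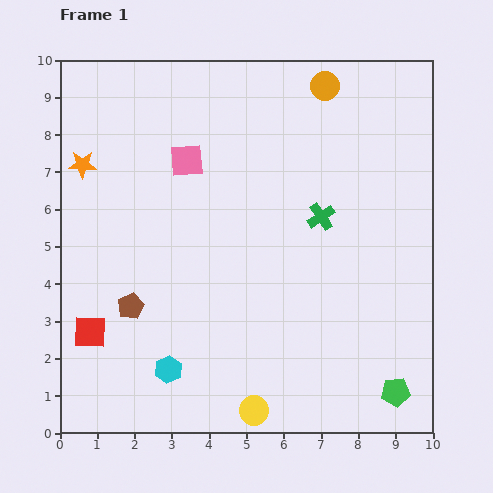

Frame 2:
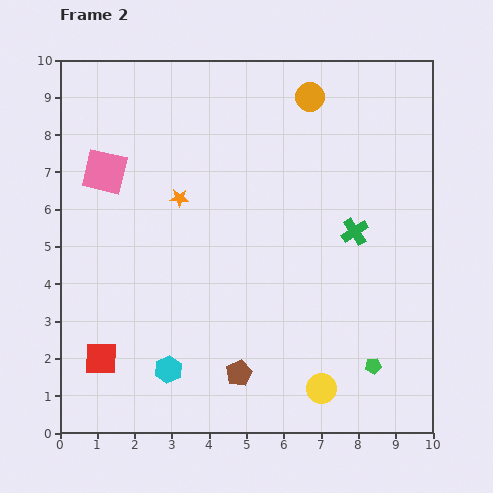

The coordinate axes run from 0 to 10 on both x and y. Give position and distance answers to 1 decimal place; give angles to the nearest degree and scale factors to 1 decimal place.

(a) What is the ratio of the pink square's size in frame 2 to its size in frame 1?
1.3×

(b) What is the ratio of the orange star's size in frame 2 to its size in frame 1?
0.7×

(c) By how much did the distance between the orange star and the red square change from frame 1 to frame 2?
+0.3

Distance in frame 1: 4.5. Distance in frame 2: 4.8.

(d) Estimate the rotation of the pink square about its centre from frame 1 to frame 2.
18° clockwise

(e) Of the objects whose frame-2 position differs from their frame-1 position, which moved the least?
the orange circle

(moved 0.5)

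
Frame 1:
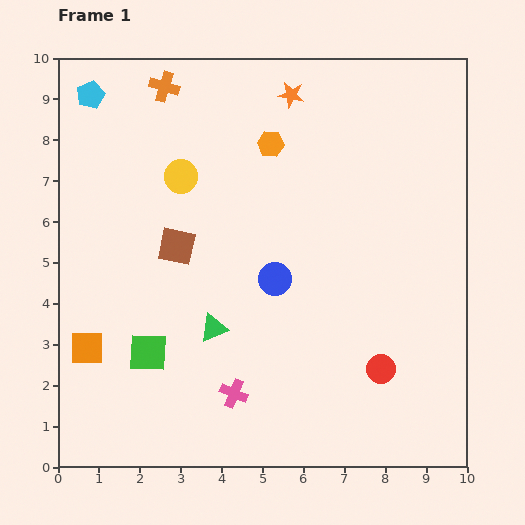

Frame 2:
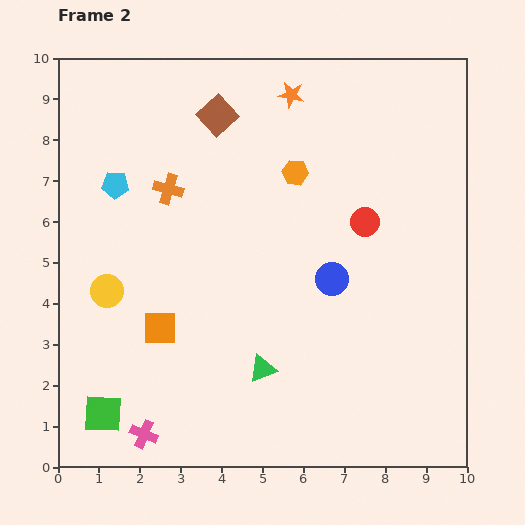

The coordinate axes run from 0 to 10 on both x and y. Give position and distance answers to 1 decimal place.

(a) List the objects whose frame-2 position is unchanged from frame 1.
the orange star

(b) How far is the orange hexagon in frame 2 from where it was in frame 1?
0.9

The orange hexagon moved from (5.2, 7.9) to (5.8, 7.2), a distance of √(0.6² + 0.7²) ≈ 0.9.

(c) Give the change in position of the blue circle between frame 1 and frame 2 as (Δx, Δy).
(1.4, 0.0)

The blue circle was at (5.3, 4.6) in frame 1 and (6.7, 4.6) in frame 2.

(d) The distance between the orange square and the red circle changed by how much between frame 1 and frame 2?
-1.6

Distance in frame 1: 7.2. Distance in frame 2: 5.6.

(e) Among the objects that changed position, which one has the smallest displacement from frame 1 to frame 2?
the orange hexagon

(moved 0.9)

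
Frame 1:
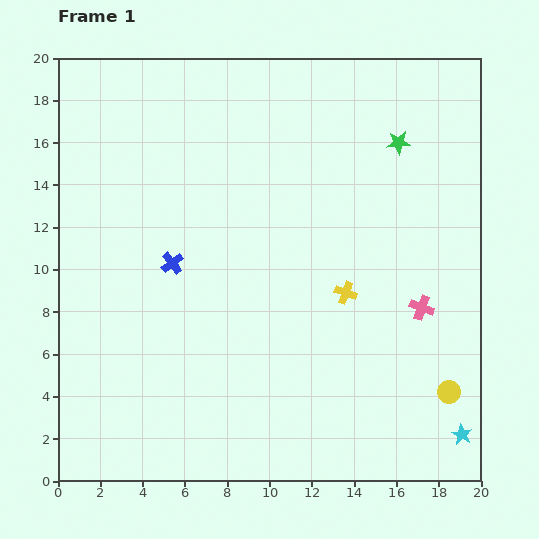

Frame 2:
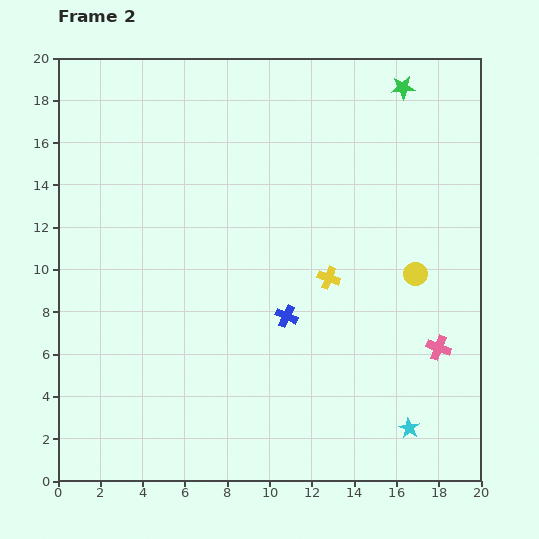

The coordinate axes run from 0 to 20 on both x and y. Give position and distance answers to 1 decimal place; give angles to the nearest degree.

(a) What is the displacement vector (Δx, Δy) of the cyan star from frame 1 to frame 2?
(-2.5, 0.3)

The cyan star was at (19.1, 2.2) in frame 1 and (16.6, 2.5) in frame 2.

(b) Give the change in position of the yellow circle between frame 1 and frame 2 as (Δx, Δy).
(-1.6, 5.6)

The yellow circle was at (18.5, 4.2) in frame 1 and (16.9, 9.8) in frame 2.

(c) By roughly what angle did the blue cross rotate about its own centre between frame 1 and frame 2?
28° counter-clockwise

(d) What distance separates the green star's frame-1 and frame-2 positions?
2.6

The green star moved from (16.1, 16.0) to (16.3, 18.6), a distance of √(0.2² + 2.6²) ≈ 2.6.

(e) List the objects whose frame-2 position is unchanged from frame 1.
none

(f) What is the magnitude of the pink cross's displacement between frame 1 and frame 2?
2.1

The pink cross moved from (17.2, 8.2) to (18.0, 6.3), a distance of √(0.8² + 1.9²) ≈ 2.1.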